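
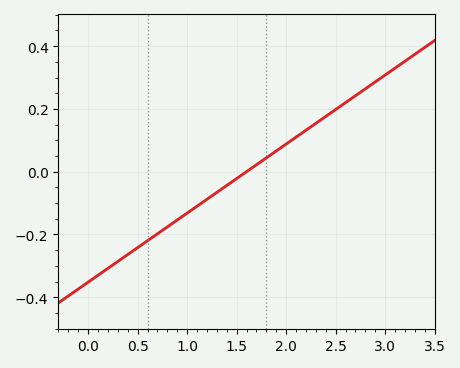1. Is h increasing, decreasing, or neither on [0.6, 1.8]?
increasing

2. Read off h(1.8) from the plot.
0.04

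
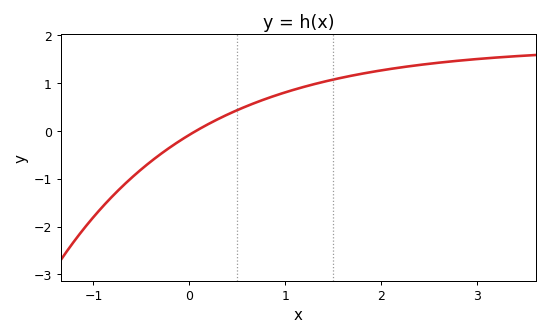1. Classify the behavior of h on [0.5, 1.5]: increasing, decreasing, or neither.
increasing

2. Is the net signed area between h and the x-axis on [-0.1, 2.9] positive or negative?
positive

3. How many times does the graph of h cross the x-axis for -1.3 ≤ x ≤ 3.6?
1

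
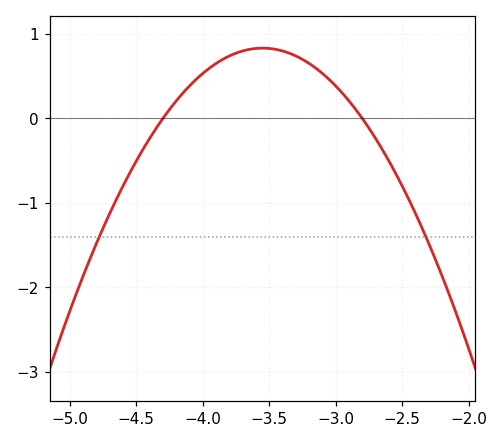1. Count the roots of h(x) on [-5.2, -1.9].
2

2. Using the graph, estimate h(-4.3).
0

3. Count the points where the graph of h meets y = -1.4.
2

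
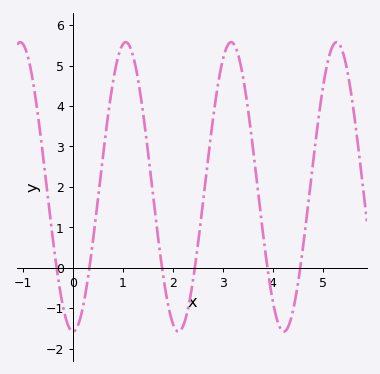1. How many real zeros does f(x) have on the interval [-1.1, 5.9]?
6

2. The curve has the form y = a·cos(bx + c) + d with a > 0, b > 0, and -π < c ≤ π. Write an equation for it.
y = 3.58cos(3x + 3.1) + 2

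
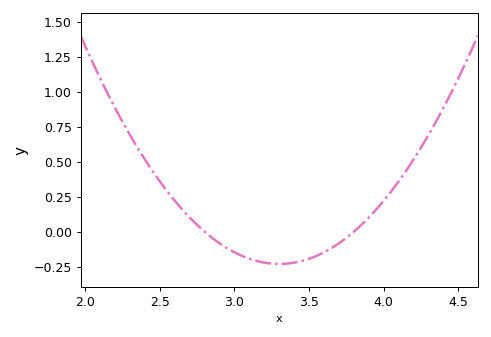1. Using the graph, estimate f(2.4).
0.515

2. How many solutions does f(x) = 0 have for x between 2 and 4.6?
2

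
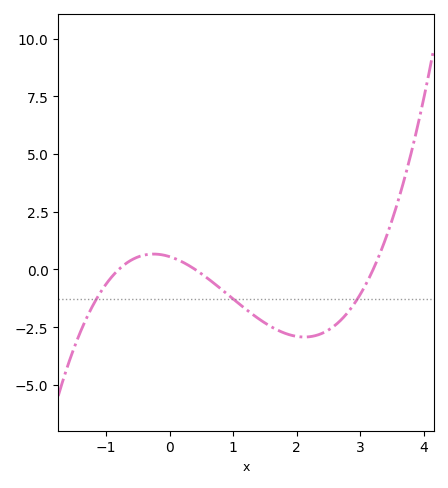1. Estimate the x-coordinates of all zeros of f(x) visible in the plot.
-0.8, 0.4, 3.2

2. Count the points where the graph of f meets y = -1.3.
3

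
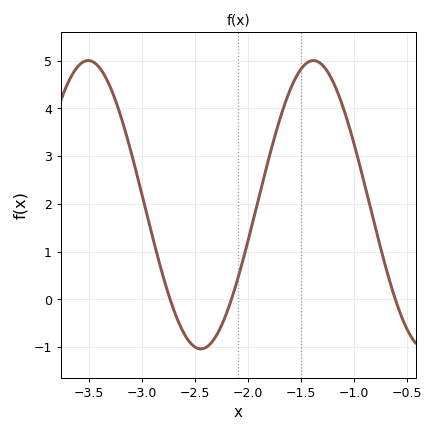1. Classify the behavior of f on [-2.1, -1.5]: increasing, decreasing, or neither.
increasing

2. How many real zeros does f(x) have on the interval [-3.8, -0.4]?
3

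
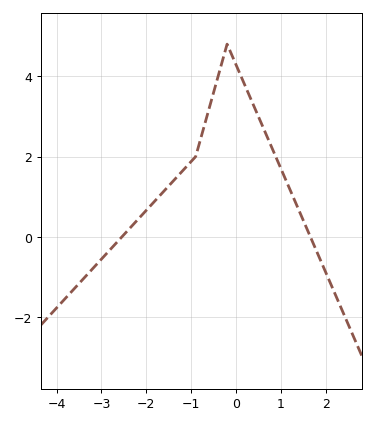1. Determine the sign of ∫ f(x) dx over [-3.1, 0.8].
positive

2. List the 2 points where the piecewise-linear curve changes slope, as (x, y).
(-0.9, 2); (-0.2, 4.8)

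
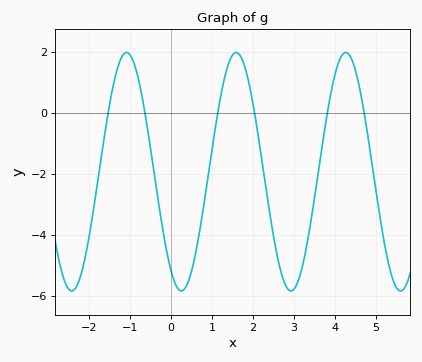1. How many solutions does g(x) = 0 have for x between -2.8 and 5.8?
6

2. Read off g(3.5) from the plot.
-2.79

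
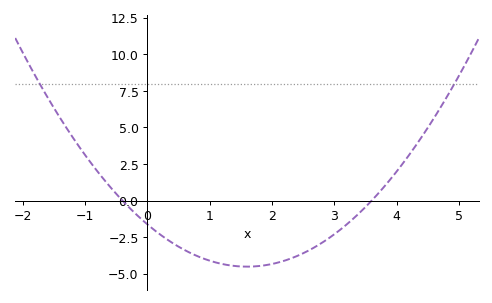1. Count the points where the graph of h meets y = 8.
2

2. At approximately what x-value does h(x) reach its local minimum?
1.6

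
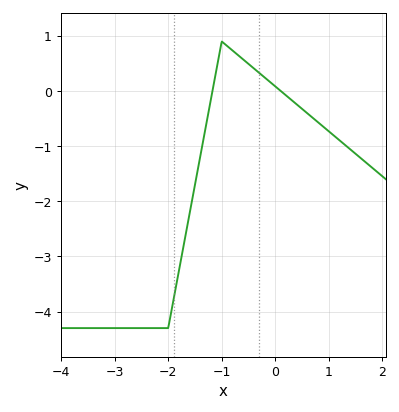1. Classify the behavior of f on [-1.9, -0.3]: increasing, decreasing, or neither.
neither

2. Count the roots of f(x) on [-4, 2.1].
2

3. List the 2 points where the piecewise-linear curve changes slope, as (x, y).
(-2, -4.3); (-1, 0.9)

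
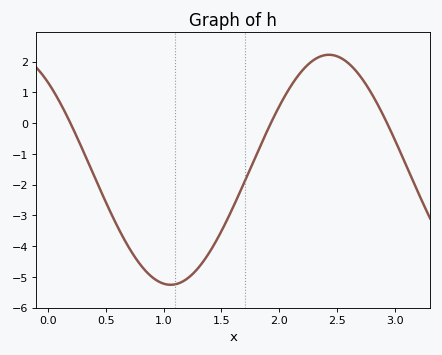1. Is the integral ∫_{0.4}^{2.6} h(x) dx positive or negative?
negative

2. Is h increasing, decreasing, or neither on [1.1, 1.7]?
increasing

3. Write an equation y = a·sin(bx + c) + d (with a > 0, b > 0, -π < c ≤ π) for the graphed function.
y = 3.74sin(2.3x + 2.3) - 1.52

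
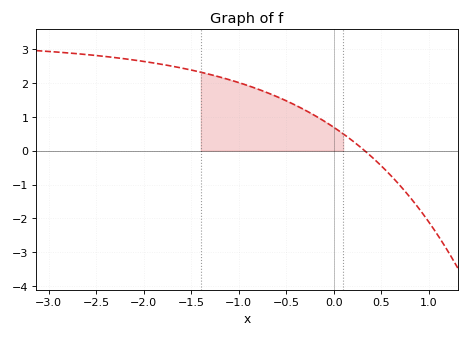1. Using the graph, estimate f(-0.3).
1.19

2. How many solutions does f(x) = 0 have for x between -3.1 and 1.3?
1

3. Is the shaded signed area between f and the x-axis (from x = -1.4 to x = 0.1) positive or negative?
positive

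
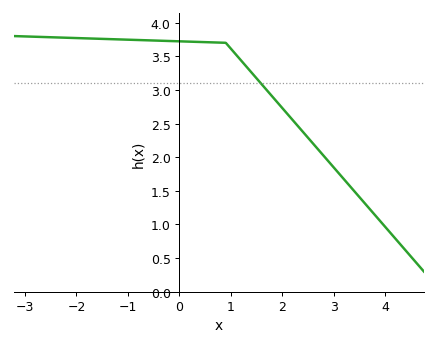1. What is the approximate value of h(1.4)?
3.26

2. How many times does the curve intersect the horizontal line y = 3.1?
1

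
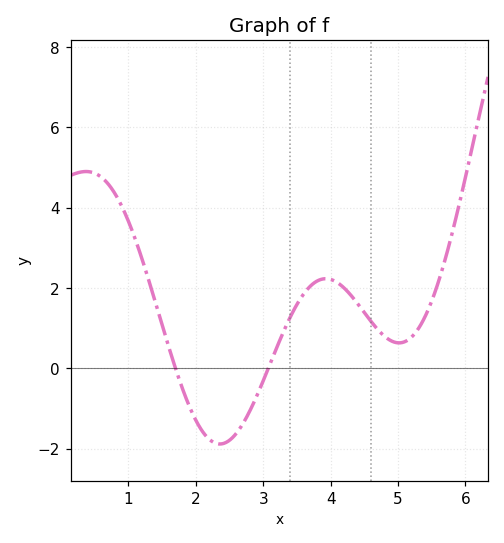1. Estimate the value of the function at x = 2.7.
-1.4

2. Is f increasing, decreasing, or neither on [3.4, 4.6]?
neither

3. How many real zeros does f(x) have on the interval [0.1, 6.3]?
2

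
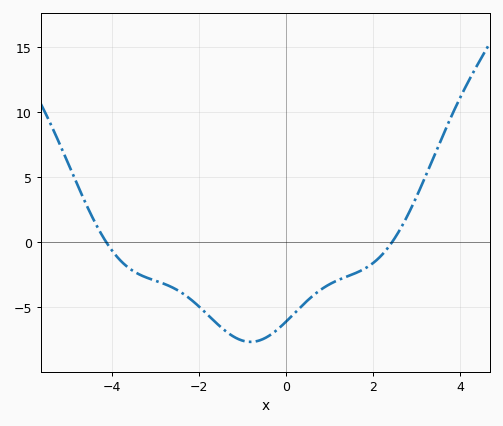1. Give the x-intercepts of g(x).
-4.2, 2.4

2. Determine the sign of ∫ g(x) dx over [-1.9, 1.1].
negative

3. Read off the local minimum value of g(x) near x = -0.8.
-7.5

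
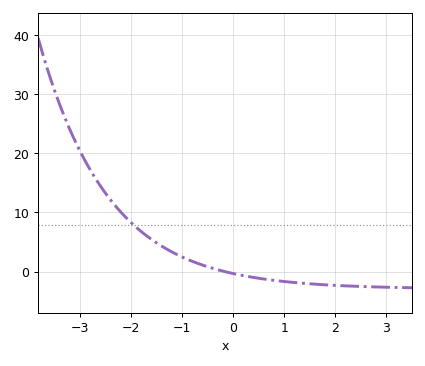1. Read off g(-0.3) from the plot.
0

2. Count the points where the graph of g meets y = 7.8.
1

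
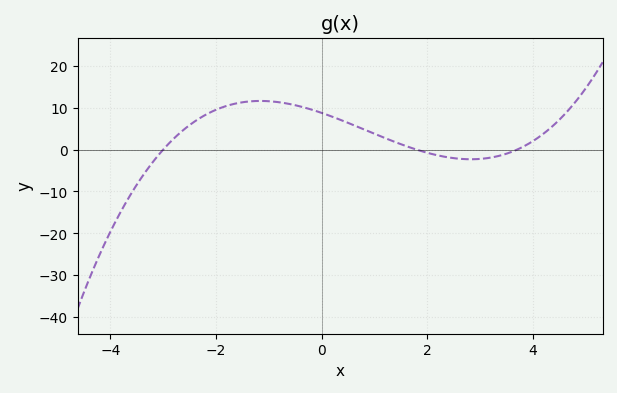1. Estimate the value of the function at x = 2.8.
-2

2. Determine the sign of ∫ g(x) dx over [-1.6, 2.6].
positive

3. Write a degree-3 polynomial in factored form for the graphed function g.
y = 0.44(x + 3)(x - 1.8)(x - 3.7)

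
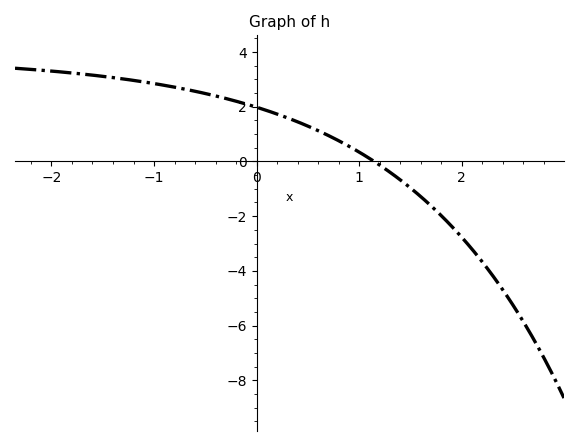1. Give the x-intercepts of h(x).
1.1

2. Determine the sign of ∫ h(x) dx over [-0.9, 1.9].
positive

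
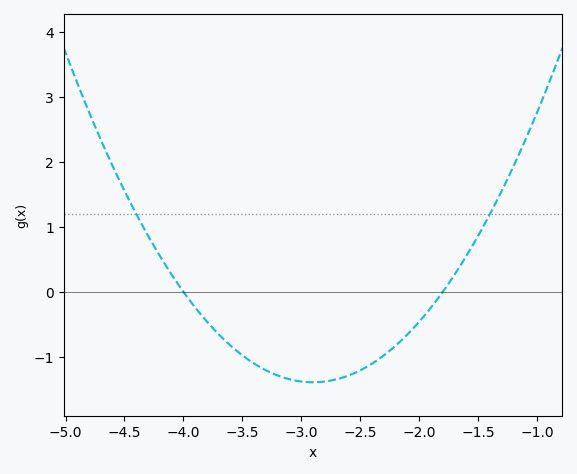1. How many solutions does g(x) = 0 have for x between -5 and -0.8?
2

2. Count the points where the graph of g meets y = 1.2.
2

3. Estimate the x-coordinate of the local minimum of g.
-2.9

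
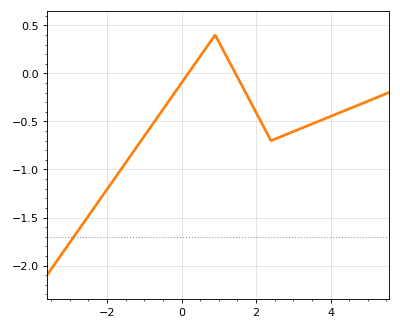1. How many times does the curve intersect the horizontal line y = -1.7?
1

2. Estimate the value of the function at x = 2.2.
-0.55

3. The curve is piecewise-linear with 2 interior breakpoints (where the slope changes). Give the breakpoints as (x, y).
(0.9, 0.4); (2.4, -0.7)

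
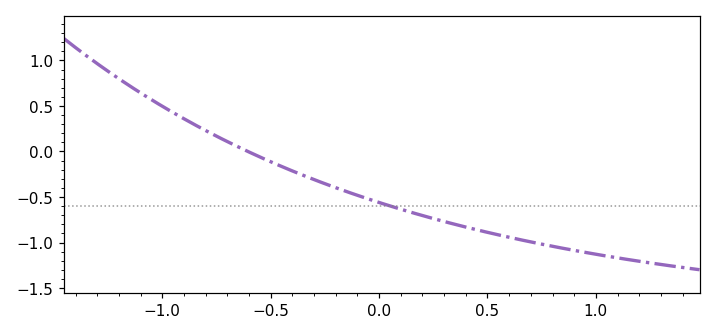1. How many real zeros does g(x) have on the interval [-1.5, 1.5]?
1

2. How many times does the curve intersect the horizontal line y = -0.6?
1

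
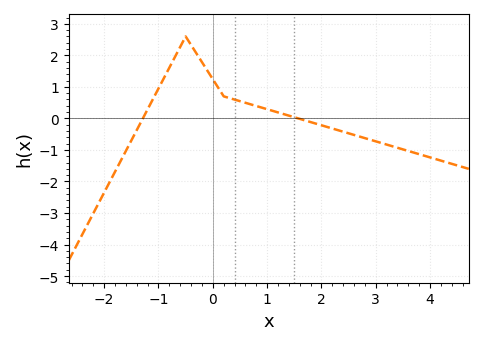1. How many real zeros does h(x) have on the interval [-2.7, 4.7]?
2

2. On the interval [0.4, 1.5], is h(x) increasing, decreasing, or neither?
decreasing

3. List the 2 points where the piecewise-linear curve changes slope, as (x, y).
(-0.5, 2.6); (0.2, 0.7)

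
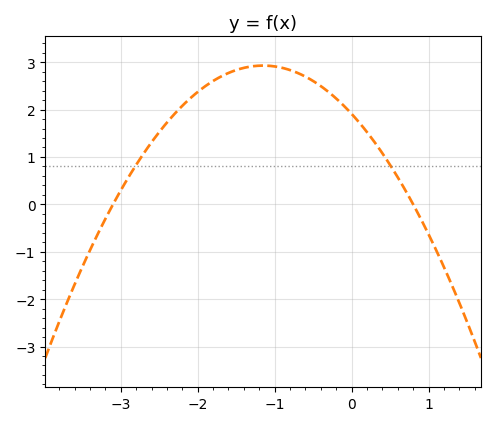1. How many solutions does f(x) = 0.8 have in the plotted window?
2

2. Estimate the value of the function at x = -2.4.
1.72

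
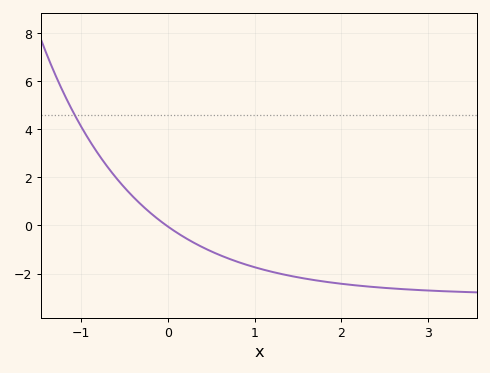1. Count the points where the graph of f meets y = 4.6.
1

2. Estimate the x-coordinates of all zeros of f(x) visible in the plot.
-0.015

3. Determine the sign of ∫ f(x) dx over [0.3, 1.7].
negative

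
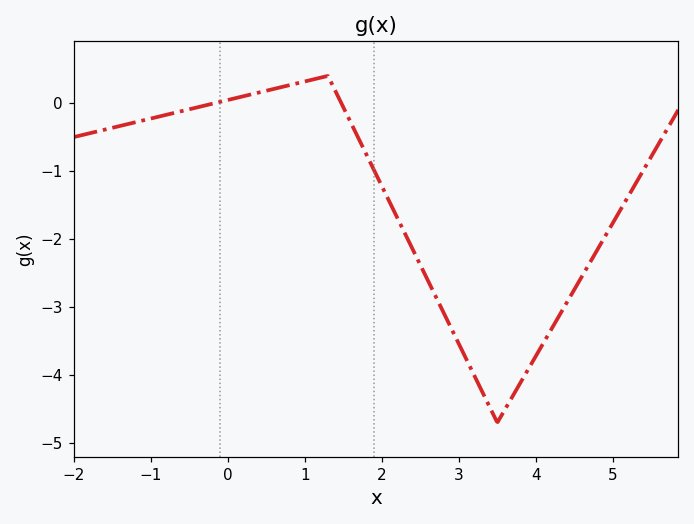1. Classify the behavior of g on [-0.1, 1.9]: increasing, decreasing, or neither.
neither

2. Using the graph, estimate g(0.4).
0.2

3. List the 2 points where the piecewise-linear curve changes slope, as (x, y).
(1.3, 0.4); (3.5, -4.7)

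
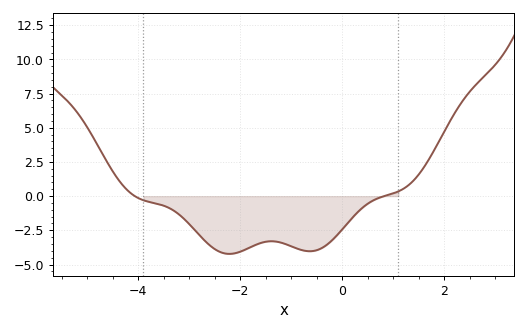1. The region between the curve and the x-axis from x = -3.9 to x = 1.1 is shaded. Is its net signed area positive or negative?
negative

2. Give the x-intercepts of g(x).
-4.07, 0.818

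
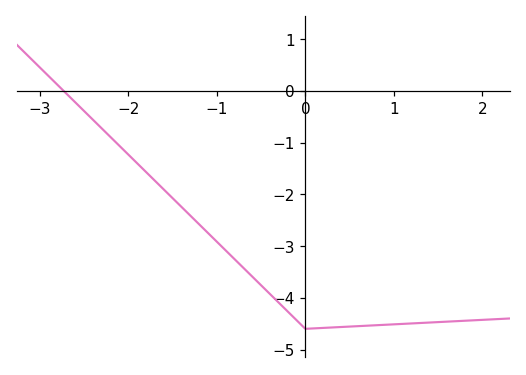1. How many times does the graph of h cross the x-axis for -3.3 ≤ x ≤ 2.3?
1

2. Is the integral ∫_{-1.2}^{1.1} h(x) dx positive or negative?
negative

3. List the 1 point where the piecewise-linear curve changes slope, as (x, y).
(0, -4.6)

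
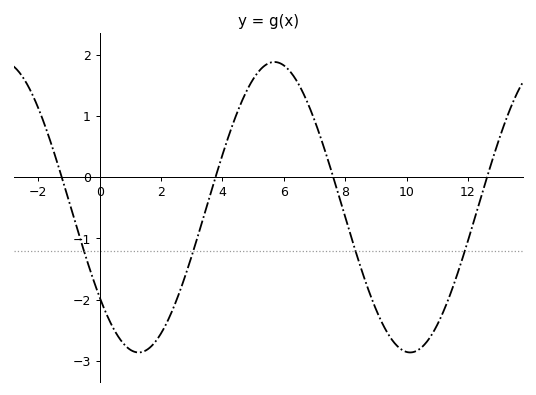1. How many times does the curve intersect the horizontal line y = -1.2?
4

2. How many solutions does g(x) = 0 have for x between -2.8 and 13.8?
4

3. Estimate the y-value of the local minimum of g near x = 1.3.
-2.86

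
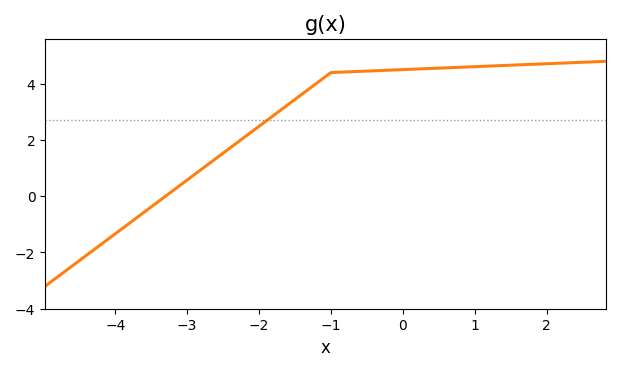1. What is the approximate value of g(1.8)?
4.69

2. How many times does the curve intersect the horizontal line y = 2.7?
1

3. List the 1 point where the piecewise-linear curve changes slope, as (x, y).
(-1, 4.4)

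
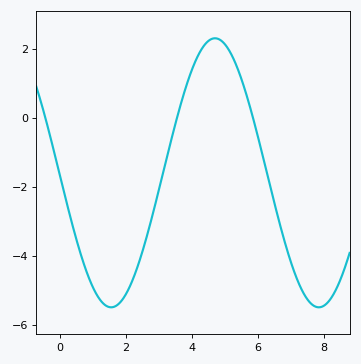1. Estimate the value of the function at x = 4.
1.4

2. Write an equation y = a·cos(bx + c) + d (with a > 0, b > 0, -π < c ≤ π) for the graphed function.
y = 3.9cos(1x + 1.6) - 1.6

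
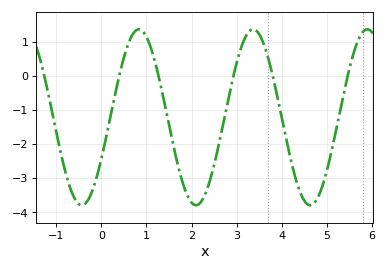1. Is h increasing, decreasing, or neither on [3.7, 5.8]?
neither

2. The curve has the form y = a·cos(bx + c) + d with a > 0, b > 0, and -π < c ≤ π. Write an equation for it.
y = 2.58cos(2.5x - 2.1) - 1.21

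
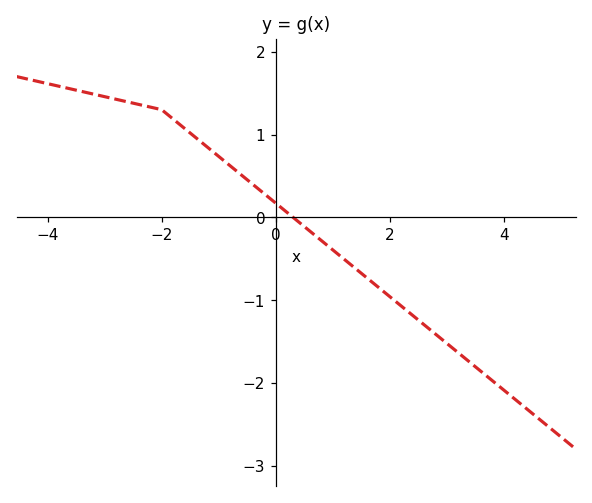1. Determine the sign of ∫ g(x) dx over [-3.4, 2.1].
positive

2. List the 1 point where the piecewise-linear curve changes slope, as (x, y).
(-2, 1.3)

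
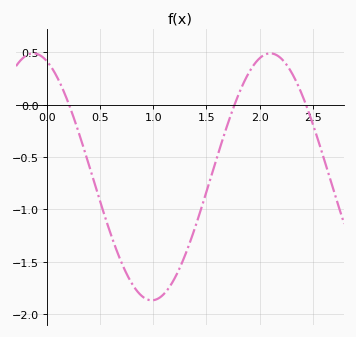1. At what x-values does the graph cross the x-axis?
0.2, 1.75, 2.45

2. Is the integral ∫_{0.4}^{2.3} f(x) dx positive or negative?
negative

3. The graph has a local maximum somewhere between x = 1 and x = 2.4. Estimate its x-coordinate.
2.1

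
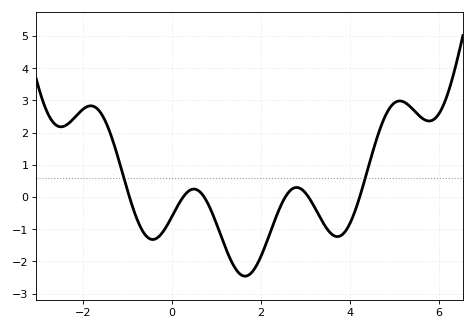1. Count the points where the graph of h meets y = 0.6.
2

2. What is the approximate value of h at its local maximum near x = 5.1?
2.98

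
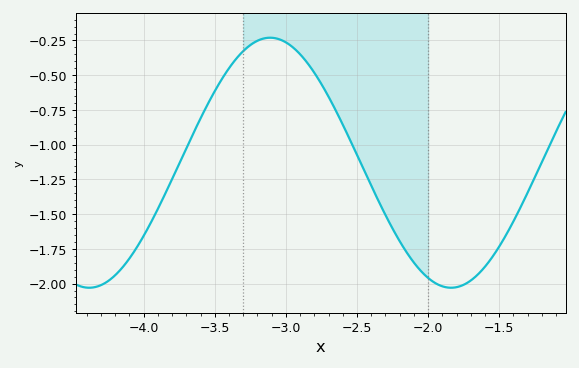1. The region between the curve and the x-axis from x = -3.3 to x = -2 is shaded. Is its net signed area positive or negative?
negative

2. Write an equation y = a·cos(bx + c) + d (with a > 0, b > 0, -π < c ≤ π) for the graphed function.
y = 0.9cos(2.47x + 1.4) - 1.13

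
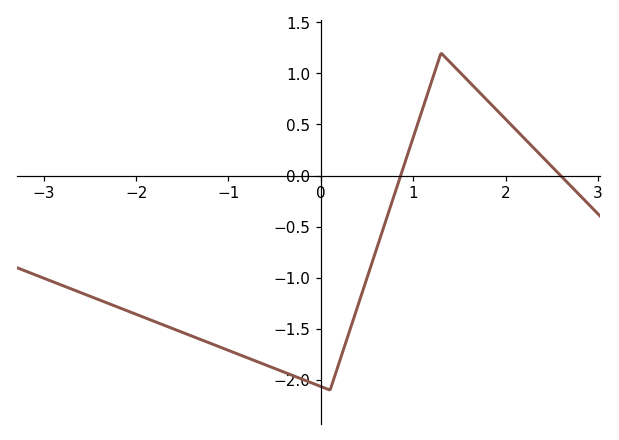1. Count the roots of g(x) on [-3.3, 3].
2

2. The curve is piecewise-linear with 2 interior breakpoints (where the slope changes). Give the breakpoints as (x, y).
(0.1, -2.1); (1.3, 1.2)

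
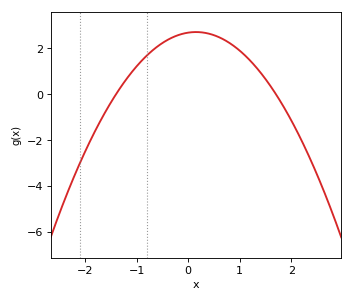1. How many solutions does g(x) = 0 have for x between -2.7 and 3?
2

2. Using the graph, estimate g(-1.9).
-2.03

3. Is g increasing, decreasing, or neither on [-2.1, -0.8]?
increasing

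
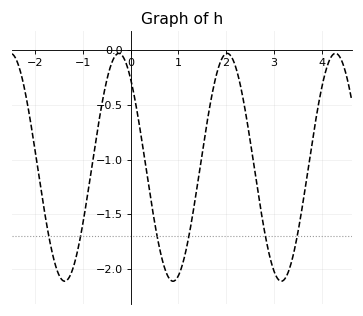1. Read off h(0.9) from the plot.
-2.11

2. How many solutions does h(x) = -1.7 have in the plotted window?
6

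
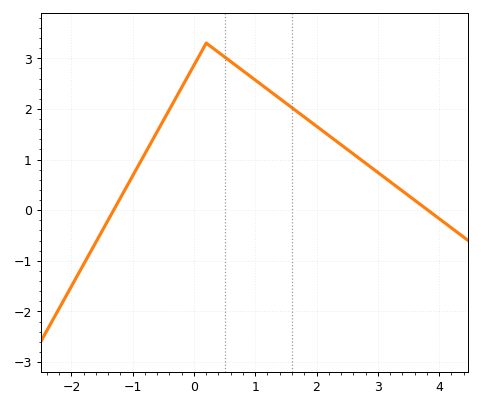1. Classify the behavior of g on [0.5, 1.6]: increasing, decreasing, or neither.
decreasing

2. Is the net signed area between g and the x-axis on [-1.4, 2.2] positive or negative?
positive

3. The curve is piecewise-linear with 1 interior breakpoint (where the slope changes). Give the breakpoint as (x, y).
(0.2, 3.3)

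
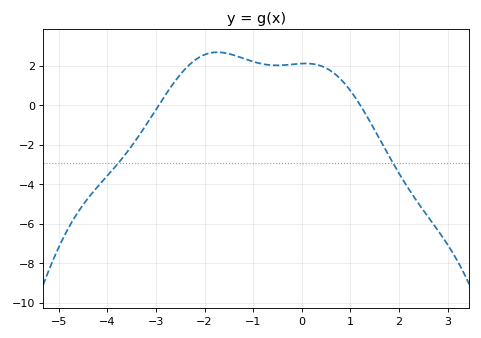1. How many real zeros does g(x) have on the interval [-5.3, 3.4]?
2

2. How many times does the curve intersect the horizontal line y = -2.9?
2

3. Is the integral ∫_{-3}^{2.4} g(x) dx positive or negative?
positive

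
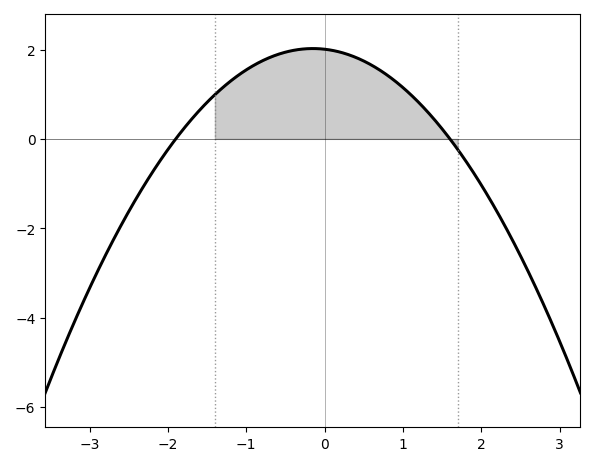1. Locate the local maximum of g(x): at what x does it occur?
-0.1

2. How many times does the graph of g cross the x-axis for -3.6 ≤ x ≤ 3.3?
2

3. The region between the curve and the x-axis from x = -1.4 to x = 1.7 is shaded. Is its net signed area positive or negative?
positive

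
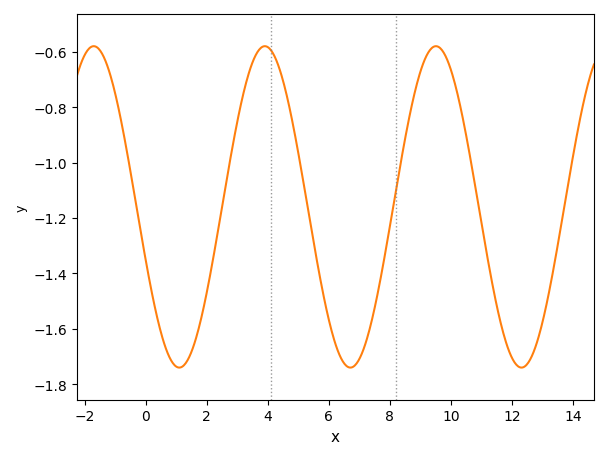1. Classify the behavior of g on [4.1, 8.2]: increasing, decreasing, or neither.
neither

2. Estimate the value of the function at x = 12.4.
-1.74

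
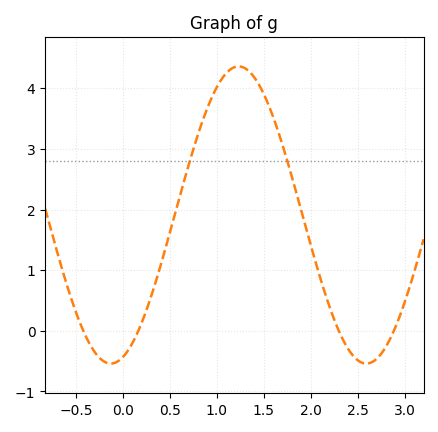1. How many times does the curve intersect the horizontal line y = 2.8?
2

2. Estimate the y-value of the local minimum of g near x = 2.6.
-0.54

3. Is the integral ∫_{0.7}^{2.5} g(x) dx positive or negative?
positive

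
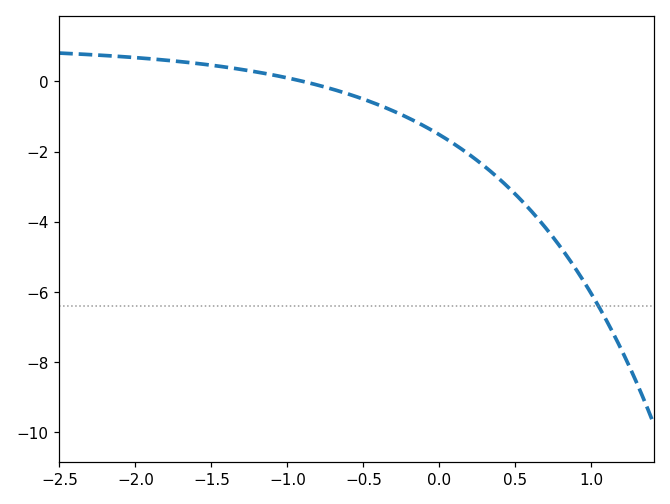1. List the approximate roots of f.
-0.9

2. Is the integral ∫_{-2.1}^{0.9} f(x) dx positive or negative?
negative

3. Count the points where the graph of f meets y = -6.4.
1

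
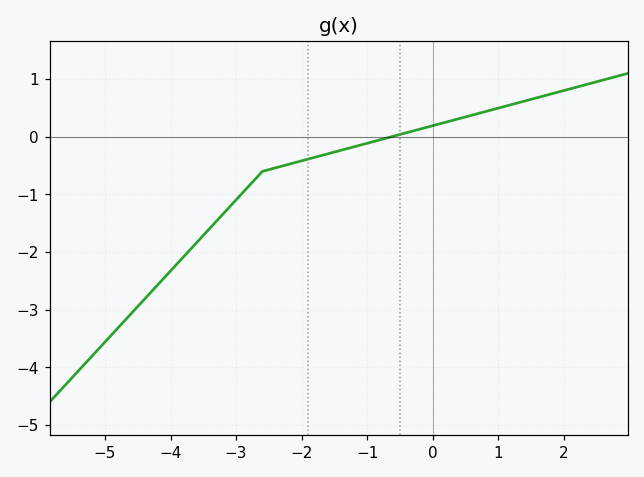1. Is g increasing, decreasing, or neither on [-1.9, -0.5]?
increasing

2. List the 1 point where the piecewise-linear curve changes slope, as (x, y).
(-2.6, -0.6)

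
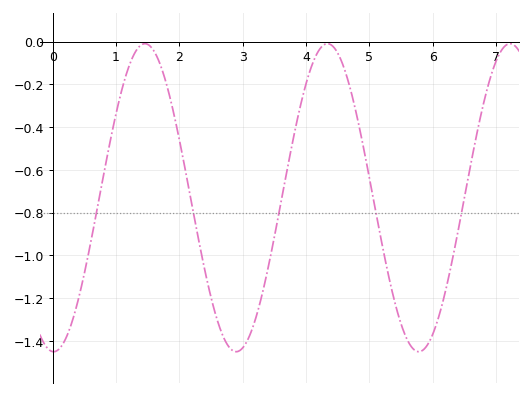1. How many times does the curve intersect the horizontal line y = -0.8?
5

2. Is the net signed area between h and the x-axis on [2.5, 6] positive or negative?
negative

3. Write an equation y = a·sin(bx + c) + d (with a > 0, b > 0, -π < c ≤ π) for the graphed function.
y = 0.72sin(2.18x - 1.6) - 0.73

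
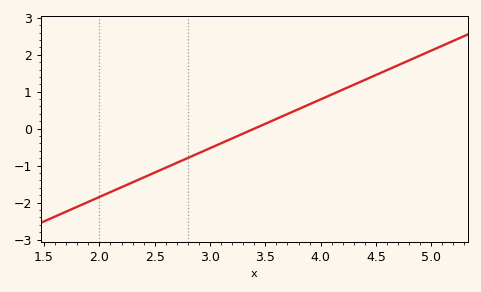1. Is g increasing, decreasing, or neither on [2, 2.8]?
increasing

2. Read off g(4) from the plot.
0.792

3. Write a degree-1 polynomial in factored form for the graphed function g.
y = 1.32(x - 3.4)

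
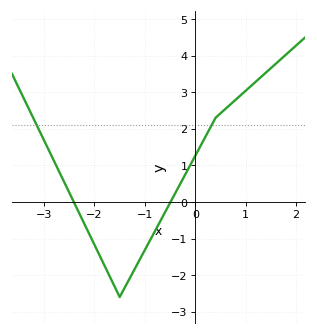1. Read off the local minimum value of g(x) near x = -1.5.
-2.6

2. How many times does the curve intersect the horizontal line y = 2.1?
2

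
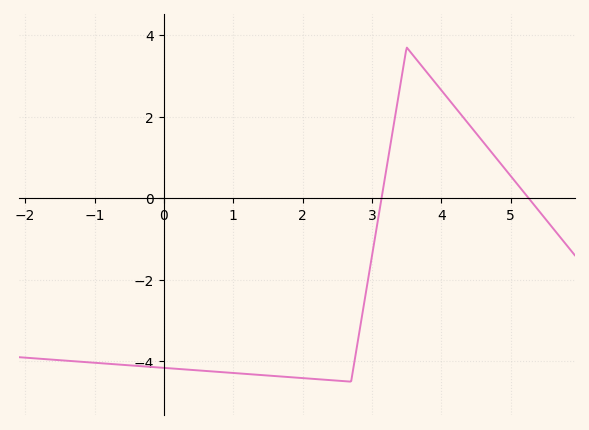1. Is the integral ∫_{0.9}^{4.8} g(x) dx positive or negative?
negative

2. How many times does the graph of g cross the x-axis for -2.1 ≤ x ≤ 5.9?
2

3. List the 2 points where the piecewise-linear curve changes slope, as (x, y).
(2.7, -4.5); (3.5, 3.7)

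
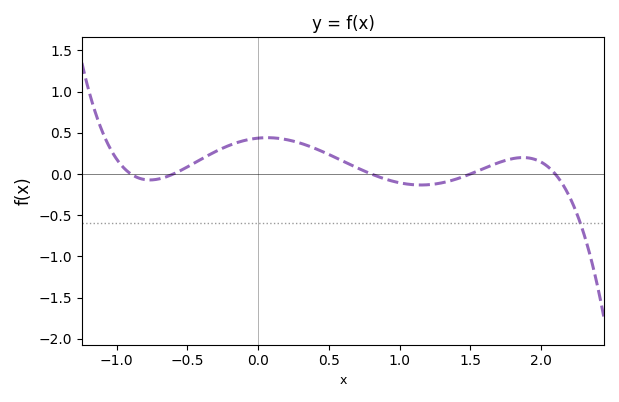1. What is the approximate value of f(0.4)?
0.3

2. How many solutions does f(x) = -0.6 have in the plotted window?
1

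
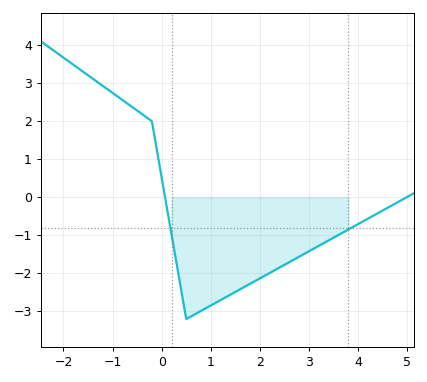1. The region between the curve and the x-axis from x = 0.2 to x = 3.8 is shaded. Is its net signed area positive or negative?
negative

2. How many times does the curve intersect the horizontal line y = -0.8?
2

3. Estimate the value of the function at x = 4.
-0.7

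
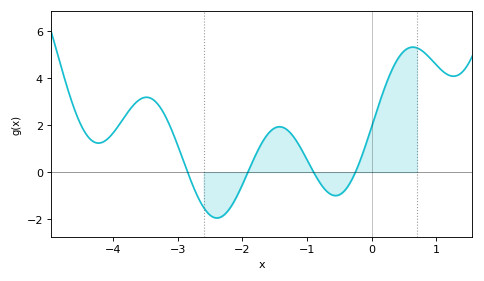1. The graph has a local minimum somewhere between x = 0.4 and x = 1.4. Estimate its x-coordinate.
1.3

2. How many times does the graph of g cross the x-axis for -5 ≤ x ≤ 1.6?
4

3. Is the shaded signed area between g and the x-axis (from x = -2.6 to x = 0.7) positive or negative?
positive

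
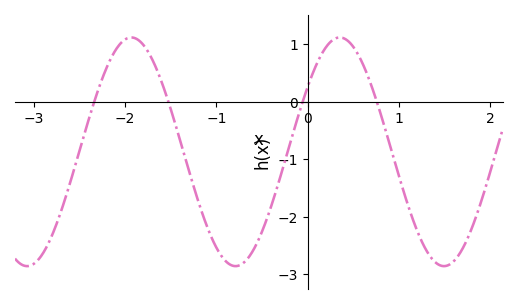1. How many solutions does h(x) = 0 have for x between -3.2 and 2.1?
4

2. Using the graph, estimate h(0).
0.254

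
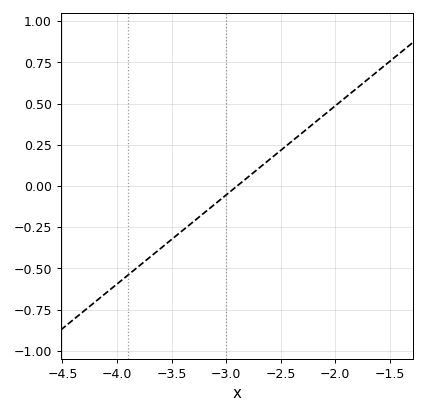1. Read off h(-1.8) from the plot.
0.6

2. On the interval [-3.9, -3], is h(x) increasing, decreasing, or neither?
increasing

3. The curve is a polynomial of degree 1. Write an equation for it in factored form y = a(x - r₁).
y = 0.54(x + 2.9)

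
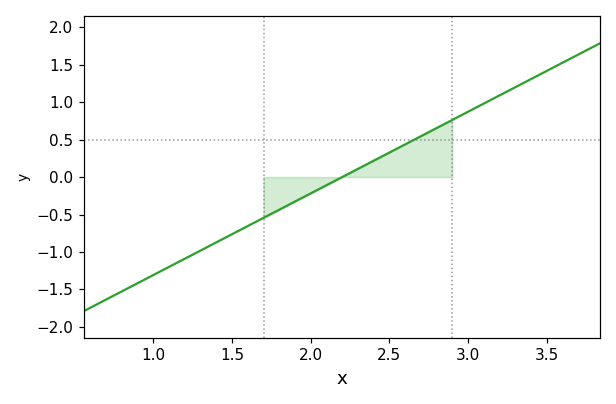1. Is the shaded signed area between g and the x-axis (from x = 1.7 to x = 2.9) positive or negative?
positive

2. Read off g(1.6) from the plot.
-0.65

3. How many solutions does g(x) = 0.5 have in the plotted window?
1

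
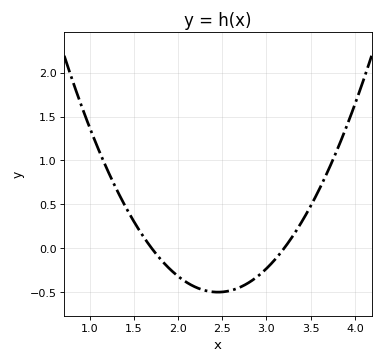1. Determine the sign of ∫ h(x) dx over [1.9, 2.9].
negative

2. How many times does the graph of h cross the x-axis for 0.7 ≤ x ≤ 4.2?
2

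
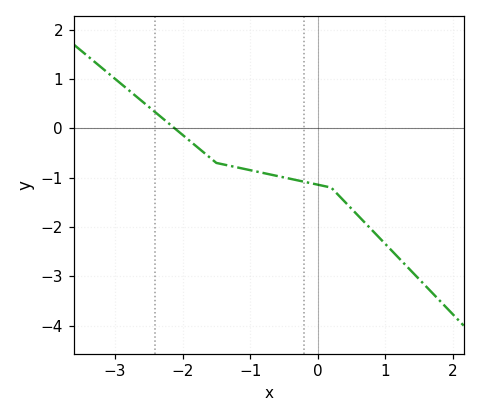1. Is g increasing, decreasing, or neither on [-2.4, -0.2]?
decreasing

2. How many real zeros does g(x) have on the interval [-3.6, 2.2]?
1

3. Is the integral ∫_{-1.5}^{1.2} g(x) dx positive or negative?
negative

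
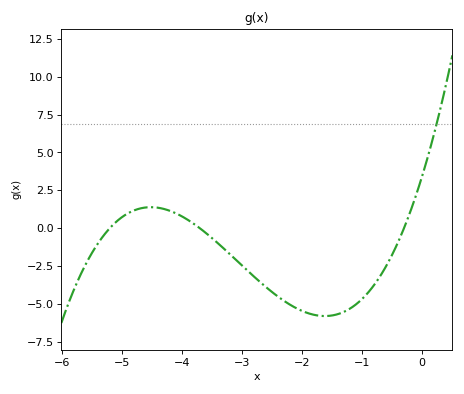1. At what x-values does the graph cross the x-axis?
-5.2, -3.7, -0.3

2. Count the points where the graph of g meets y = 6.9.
1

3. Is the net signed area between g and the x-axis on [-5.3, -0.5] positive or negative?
negative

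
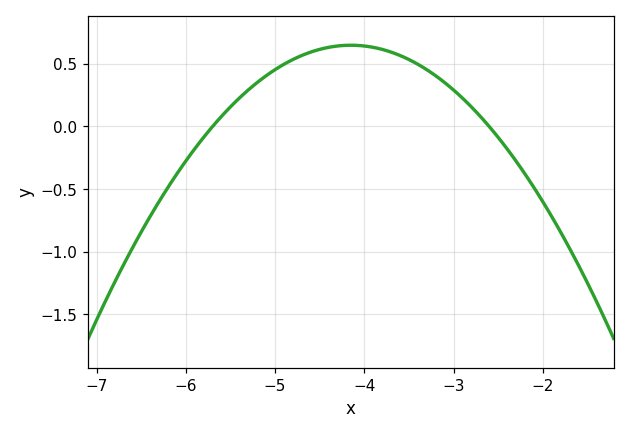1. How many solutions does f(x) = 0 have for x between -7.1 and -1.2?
2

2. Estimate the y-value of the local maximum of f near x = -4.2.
0.649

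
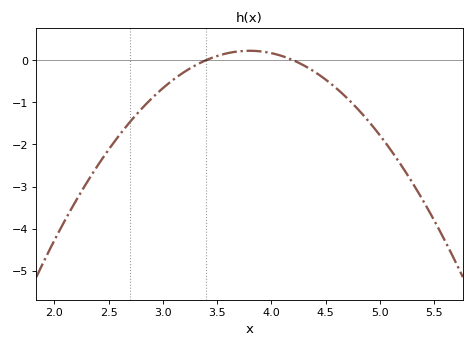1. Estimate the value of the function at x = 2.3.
-2.9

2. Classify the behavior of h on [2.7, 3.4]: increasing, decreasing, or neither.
increasing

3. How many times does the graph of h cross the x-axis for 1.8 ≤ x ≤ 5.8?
2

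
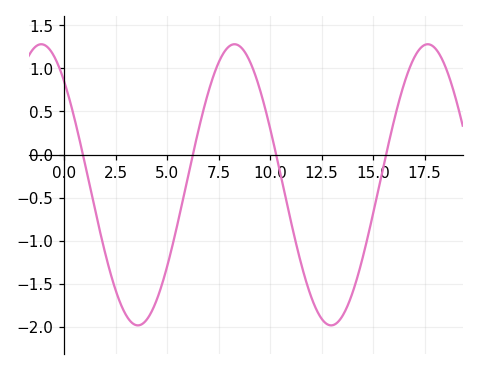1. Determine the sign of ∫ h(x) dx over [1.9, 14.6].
negative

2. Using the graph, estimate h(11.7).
-1.45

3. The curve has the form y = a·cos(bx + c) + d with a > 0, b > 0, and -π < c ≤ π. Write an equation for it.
y = 1.63cos(0.67x + 0.74) - 0.35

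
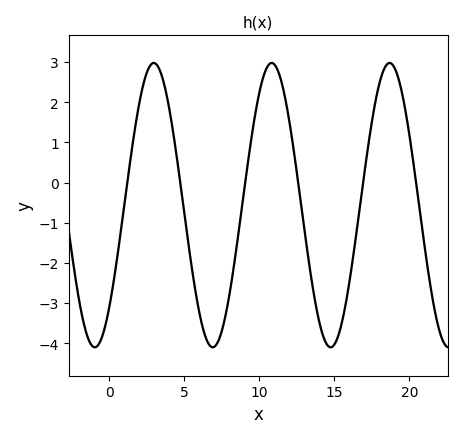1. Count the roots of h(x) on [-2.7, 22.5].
6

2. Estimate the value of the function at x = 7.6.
-3.57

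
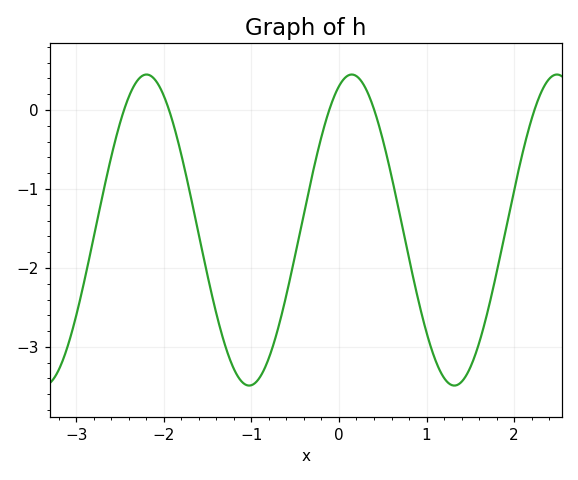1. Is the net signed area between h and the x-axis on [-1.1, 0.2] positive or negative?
negative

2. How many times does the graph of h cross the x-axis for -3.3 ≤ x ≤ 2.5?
5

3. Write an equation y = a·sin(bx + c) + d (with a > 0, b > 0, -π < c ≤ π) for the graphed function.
y = 1.97sin(2.7x + 1.2) - 1.52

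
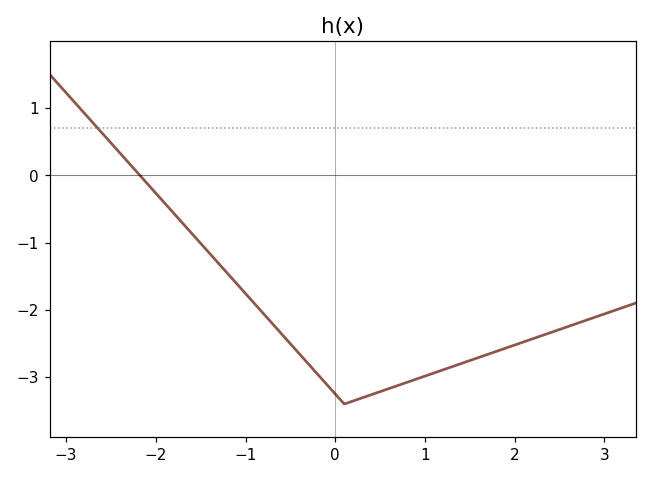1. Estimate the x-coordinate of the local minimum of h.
0.1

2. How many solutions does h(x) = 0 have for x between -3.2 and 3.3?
1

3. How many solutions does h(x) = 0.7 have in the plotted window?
1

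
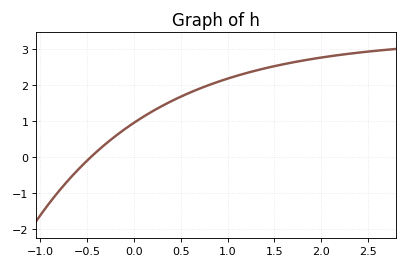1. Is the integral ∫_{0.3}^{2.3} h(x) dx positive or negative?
positive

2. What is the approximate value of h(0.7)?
1.91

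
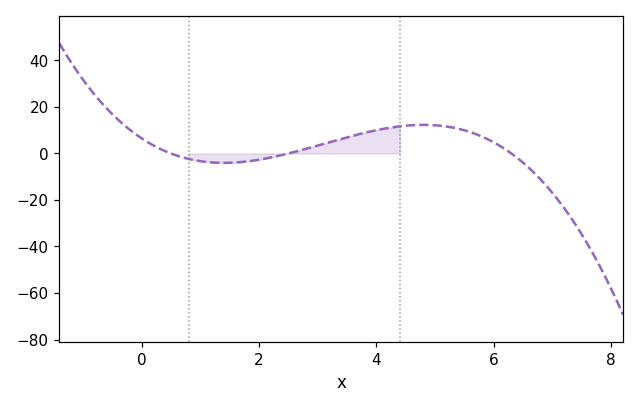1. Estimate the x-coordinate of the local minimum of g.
1.4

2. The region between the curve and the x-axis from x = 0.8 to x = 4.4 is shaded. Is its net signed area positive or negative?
positive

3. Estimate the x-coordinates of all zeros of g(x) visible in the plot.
0.6, 2.4, 6.4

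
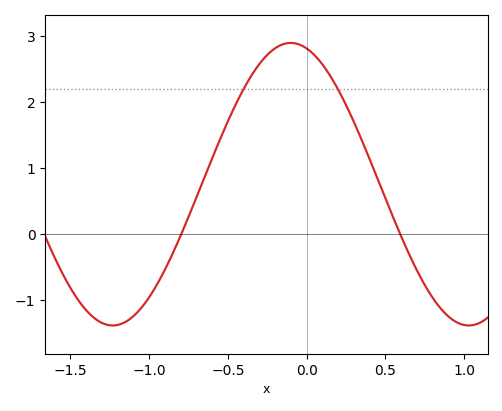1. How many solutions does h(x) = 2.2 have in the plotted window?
2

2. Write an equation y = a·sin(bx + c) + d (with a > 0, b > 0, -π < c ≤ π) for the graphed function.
y = 2.14sin(2.8x + 1.9) + 0.76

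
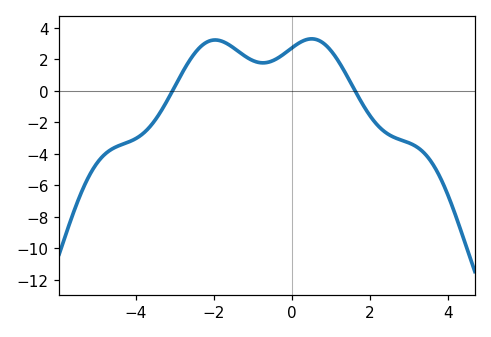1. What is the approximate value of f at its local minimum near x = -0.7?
1.77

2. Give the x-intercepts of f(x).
-3.06, 1.62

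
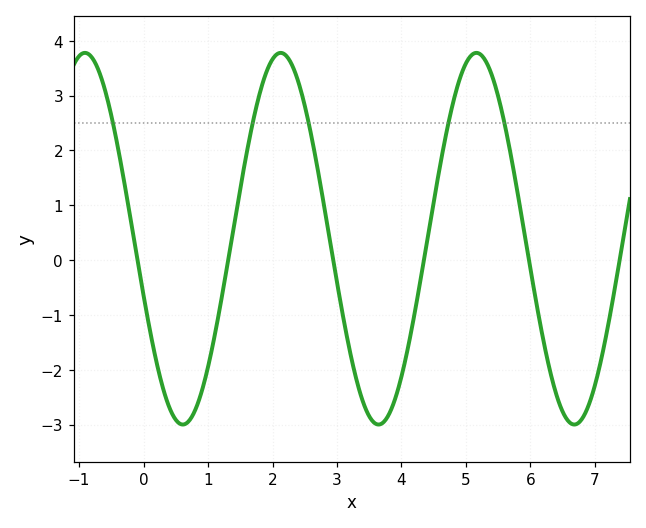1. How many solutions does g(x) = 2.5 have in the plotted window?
5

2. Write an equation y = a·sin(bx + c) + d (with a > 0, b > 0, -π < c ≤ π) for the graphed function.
y = 3.39sin(2.07x - 2.83) + 0.39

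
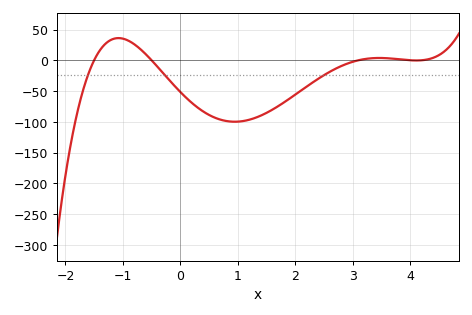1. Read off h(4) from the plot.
0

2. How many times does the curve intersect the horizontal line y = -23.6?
3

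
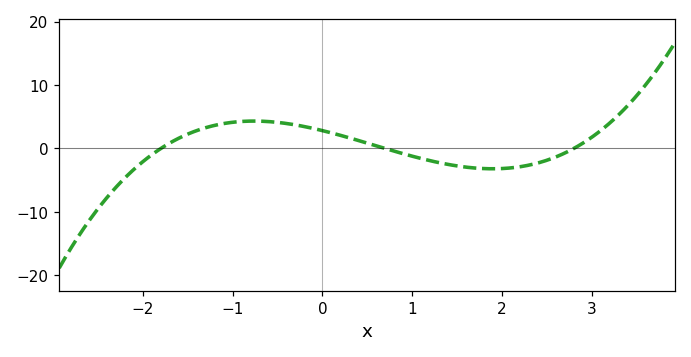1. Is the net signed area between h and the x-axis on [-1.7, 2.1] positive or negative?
positive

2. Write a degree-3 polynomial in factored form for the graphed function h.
y = 0.8(x + 1.8)(x - 0.7)(x - 2.8)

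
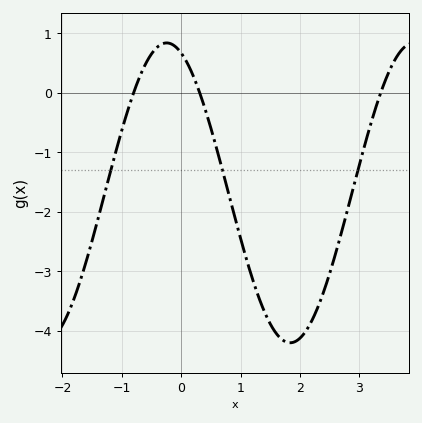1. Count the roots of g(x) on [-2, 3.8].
3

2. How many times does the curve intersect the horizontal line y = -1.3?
3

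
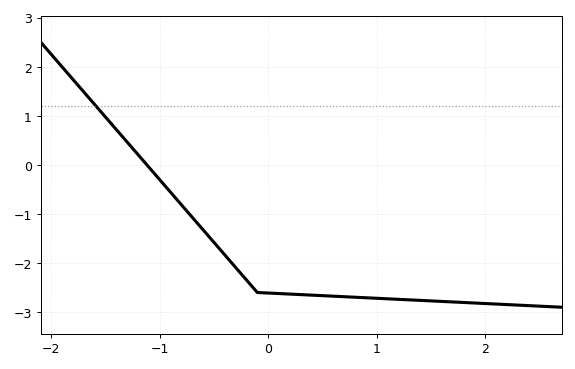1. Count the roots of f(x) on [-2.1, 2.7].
1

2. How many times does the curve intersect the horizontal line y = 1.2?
1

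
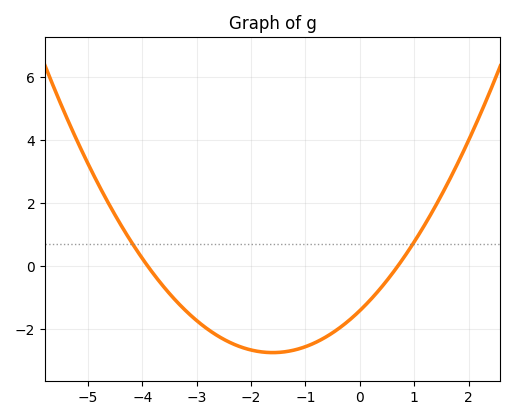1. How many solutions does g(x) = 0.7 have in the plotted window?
2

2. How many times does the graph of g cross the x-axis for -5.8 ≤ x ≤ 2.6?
2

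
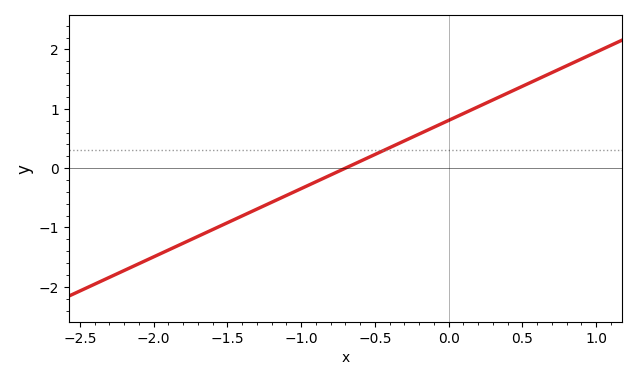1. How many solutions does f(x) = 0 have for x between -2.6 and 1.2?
1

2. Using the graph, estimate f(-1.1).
-0.46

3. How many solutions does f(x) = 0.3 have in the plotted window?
1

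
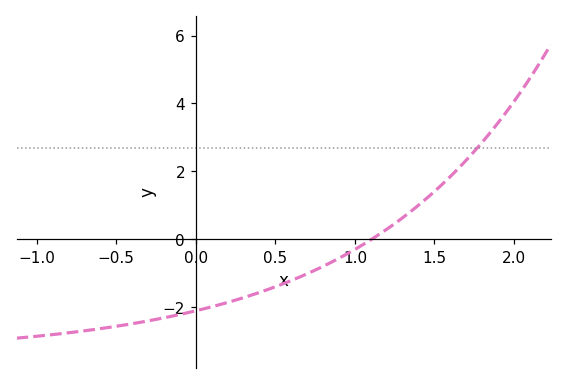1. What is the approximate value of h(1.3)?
0.638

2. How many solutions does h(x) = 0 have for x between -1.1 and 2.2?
1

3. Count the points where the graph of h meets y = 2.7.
1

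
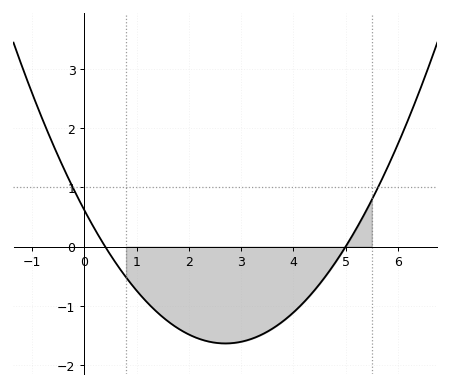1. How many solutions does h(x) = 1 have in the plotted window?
2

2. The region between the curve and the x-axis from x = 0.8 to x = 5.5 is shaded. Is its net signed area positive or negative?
negative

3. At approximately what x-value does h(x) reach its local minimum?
2.7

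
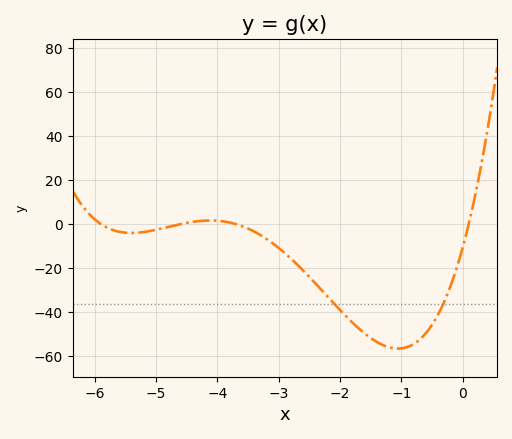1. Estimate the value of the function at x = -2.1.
-36.1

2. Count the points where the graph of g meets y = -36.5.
2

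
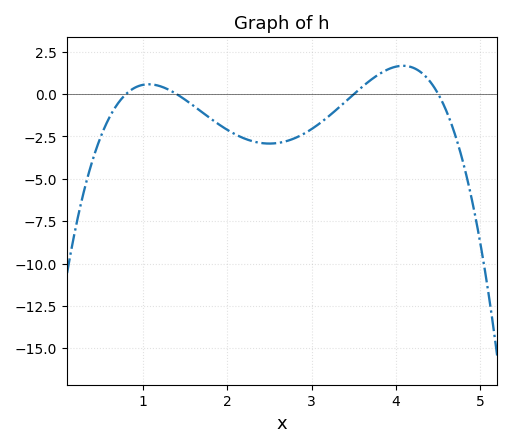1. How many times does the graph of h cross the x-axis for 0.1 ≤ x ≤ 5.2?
4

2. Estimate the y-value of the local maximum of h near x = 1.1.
0.6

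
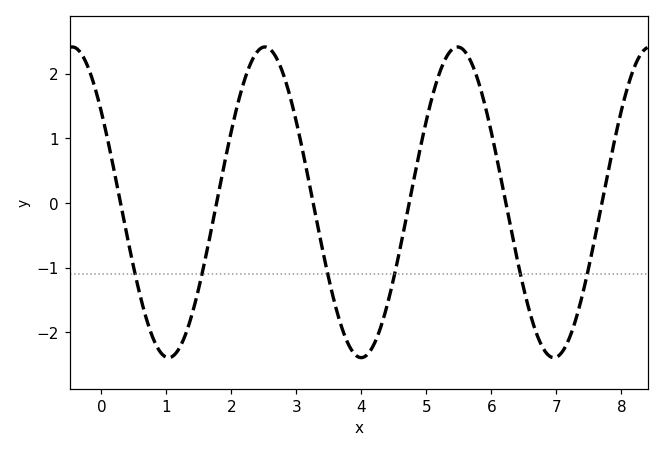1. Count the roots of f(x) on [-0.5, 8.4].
6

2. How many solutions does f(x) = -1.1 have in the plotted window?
6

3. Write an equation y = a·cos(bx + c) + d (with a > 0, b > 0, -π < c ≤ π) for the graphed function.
y = 2.4cos(2.12x + 0.952) + 0.01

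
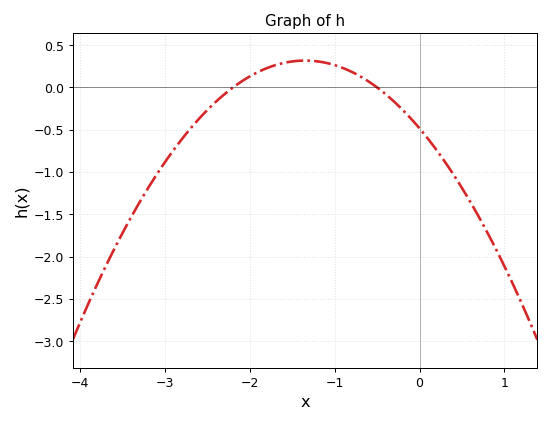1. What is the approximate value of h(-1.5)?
0.3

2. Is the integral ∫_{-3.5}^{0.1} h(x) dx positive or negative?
negative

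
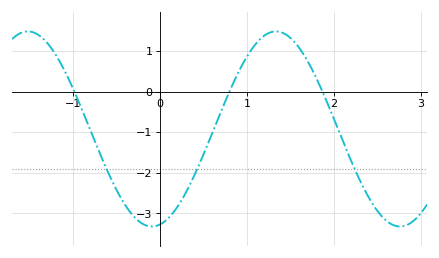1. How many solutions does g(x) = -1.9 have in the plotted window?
3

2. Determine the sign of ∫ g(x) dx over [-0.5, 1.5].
negative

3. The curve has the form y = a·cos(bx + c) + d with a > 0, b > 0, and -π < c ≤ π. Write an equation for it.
y = 2.4cos(2.2x - 2.93) - 0.92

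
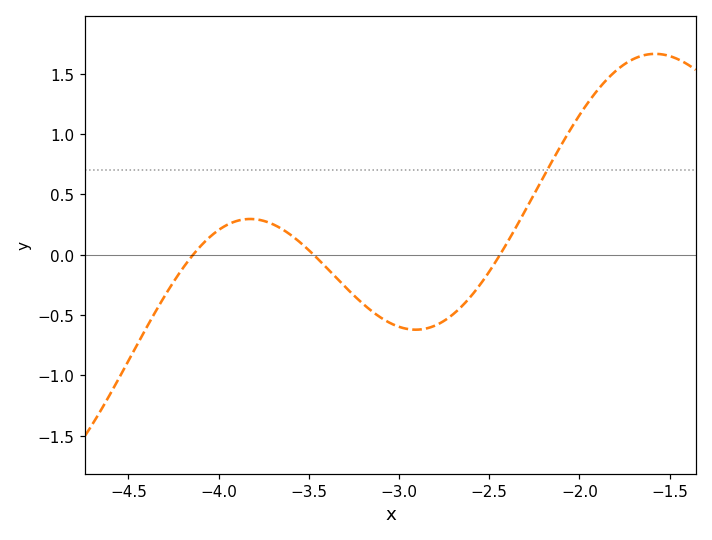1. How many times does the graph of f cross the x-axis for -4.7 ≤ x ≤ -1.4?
3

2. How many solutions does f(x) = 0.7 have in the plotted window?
1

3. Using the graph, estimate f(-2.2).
0.65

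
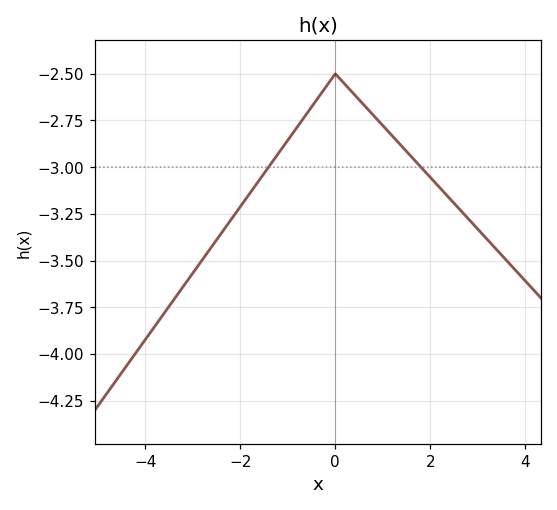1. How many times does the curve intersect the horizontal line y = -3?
2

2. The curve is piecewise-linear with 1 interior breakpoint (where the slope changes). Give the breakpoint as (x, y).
(0, -2.5)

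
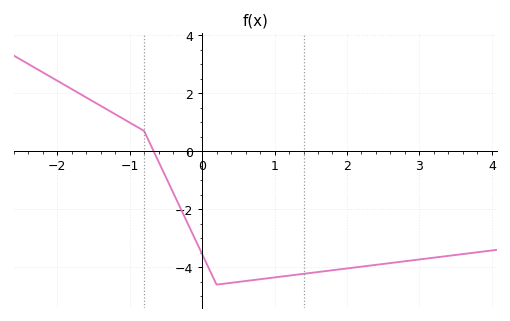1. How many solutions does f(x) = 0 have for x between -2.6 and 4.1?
1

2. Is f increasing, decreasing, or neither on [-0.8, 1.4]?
neither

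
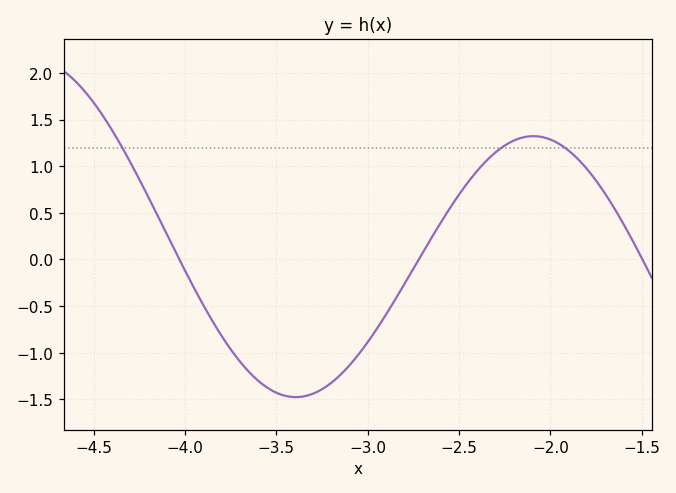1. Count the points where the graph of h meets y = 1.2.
3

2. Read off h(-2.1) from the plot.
1.32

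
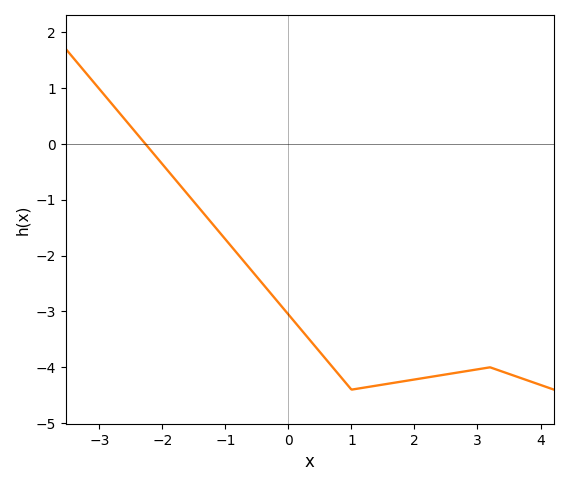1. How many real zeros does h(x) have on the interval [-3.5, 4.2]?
1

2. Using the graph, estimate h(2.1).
-4.2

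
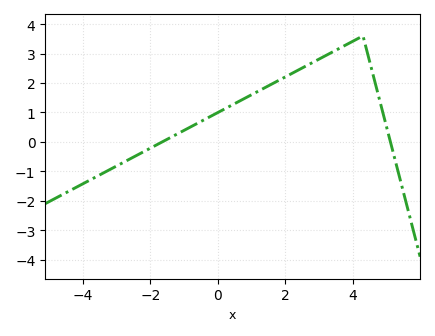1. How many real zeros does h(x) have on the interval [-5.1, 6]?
2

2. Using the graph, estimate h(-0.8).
0.512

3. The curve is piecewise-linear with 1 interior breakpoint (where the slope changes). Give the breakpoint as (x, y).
(4.3, 3.6)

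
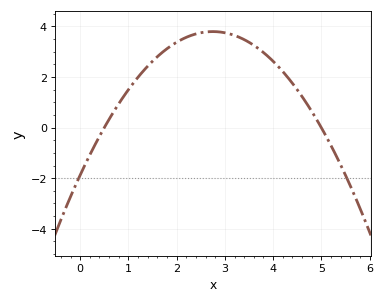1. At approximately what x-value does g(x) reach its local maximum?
2.75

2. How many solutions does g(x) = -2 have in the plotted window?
2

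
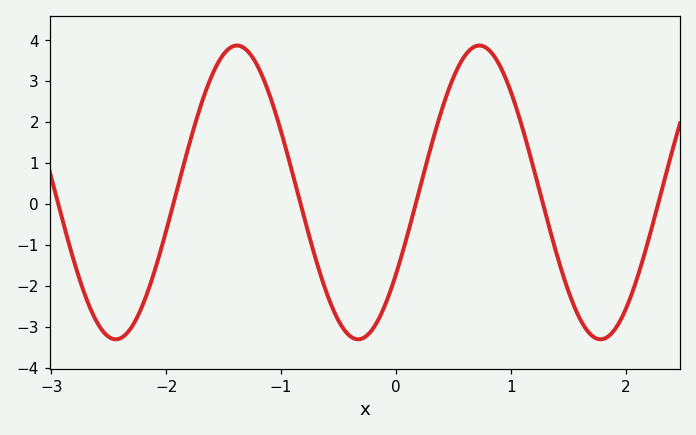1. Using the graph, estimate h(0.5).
3.09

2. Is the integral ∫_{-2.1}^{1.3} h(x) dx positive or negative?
positive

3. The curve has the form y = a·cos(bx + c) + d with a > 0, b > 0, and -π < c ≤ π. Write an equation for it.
y = 3.59cos(2.98x - 2.16) + 0.28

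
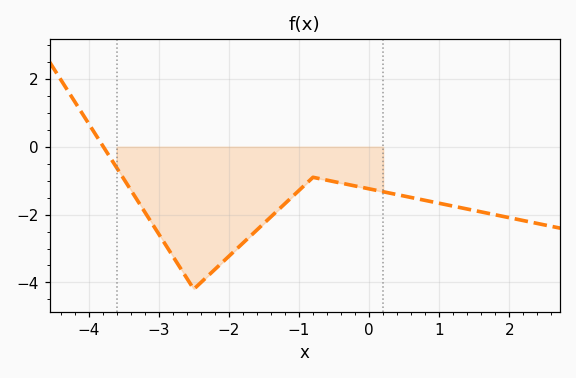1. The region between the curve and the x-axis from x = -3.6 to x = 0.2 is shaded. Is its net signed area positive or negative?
negative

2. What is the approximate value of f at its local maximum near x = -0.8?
-0.9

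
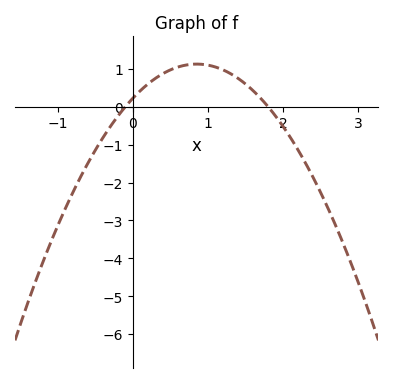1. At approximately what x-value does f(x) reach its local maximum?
0.8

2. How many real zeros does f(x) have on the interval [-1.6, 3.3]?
2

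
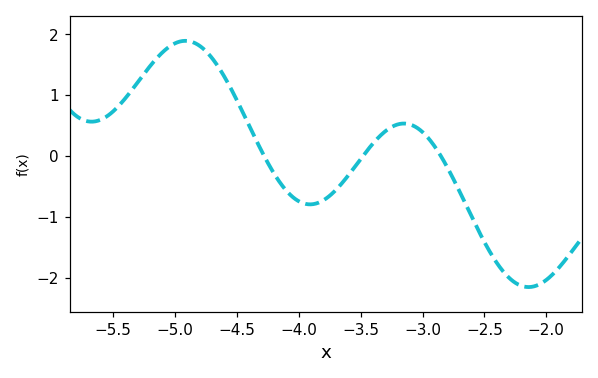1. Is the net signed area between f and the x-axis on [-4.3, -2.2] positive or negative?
negative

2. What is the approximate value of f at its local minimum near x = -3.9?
-0.8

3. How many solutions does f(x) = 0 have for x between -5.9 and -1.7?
3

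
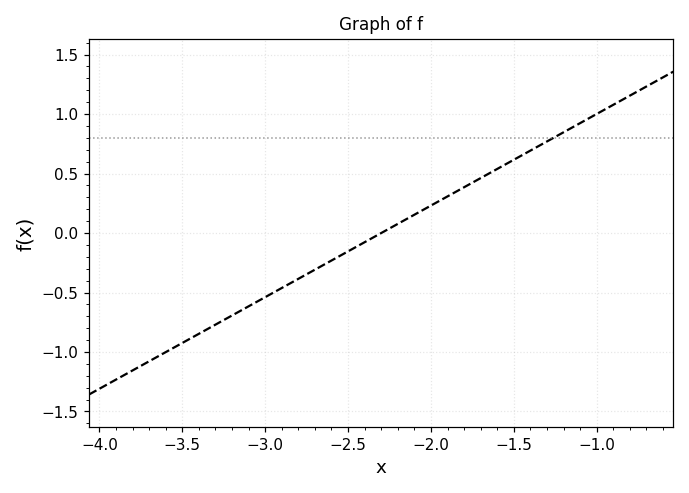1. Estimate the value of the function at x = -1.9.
0.308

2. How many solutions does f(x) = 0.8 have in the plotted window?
1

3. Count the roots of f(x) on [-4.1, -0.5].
1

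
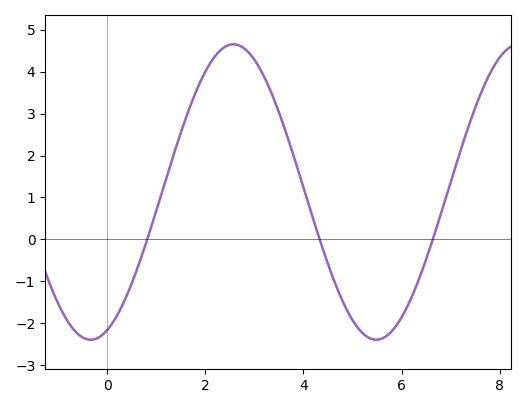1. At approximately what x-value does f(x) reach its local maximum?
2.58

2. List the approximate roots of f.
0.819, 4.33, 6.64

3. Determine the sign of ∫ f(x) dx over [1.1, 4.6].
positive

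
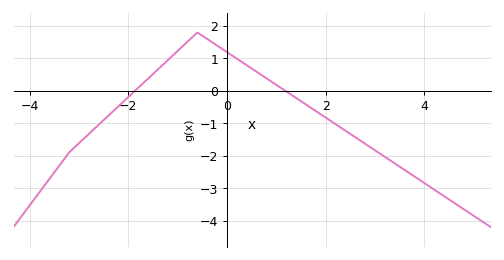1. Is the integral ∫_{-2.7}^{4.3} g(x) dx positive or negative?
negative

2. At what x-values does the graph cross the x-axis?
-1.86, 1.18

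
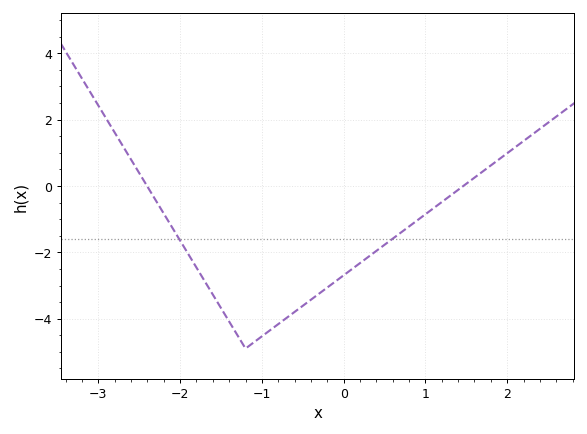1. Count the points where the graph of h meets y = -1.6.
2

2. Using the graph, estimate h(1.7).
0.434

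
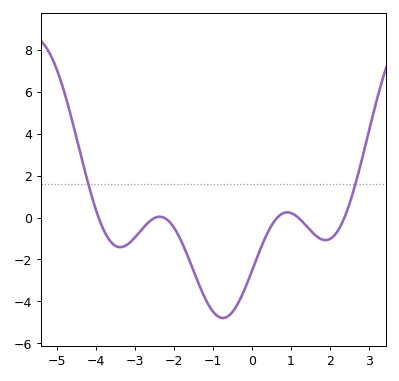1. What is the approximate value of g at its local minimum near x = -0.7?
-4.79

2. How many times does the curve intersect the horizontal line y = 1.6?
2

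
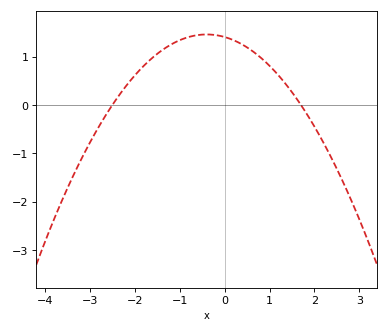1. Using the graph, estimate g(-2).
0.611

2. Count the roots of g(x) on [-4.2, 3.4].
2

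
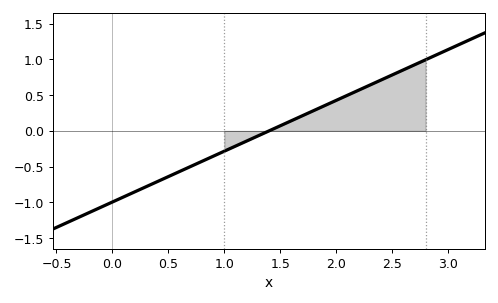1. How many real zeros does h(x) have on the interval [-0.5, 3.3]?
1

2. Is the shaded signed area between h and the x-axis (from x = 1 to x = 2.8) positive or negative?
positive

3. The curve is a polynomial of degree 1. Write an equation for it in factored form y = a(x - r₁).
y = 0.71(x - 1.4)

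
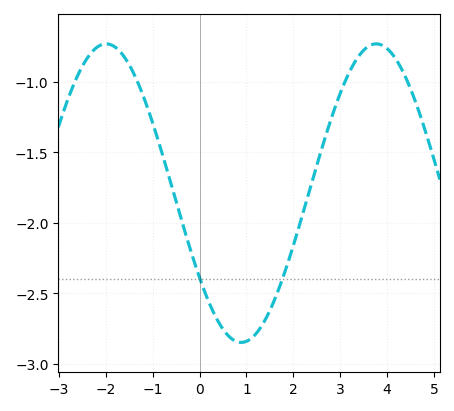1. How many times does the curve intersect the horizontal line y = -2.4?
2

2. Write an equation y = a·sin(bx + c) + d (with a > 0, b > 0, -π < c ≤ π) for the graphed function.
y = 1.06sin(1.1x - 2.5) - 1.79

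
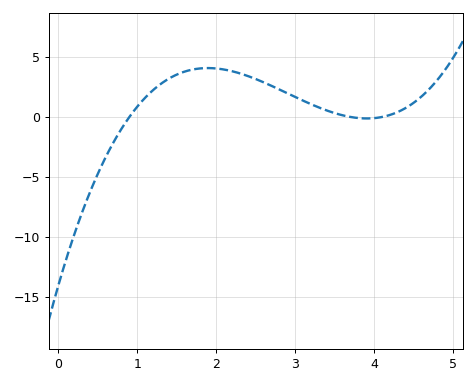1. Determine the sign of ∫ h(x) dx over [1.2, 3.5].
positive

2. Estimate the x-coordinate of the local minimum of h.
3.91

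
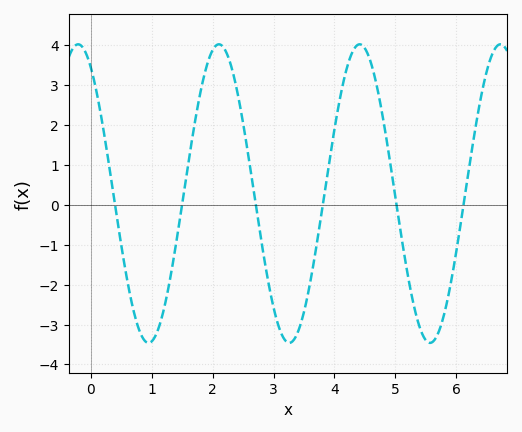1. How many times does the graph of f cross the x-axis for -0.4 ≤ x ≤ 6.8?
6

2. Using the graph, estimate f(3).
-2.57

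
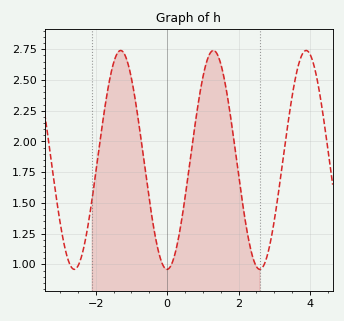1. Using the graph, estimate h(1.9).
1.95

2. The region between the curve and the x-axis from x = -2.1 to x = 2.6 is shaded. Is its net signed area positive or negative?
positive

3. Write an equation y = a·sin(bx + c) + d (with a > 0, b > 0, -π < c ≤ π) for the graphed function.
y = 0.89sin(2.4x - 1.6) + 1.85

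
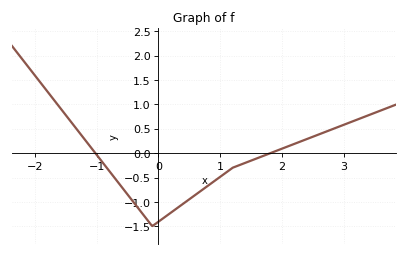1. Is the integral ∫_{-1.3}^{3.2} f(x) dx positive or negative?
negative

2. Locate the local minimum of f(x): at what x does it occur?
-0.1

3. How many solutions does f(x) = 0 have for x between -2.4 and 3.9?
2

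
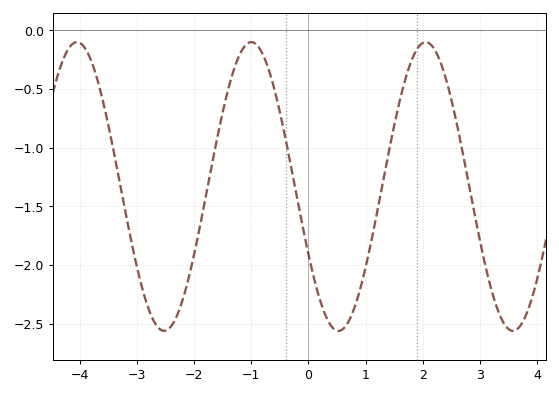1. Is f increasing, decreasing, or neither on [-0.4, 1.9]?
neither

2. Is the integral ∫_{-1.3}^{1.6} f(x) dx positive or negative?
negative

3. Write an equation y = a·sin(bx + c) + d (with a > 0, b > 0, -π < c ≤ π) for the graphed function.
y = 1.23sin(2.06x - 2.65) - 1.33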